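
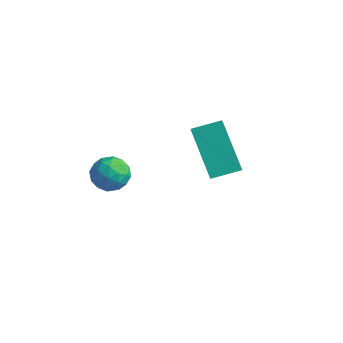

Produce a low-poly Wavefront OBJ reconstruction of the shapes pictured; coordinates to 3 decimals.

v -1.042 4.204 -3.414
v -0.406 3.412 -2.509
v -0.398 5.048 -3.129
v 0.238 4.257 -2.223
v 0.342 3.643 -4.877
v 0.978 2.852 -3.971
v 0.986 4.488 -4.591
v 1.622 3.696 -3.686
v -1.531 0.285 -3.519
v -1.117 0.807 -3.231
v -0.903 -0.527 -2.949
v -0.489 -0.005 -2.661
v -1.182 -0.073 -2.457
v -1.57 0.428 -2.809
v -0.45 -0.148 -3.371
v -0.838 0.353 -3.723
v -0.449 0.539 -3.14
v -0.902 0.586 -2.574
v -1.118 -0.306 -3.606
v -1.571 -0.259 -3.04
v -1.379 0.617 -3.425
v -0.641 -0.337 -2.755
v -1.048 -0.377 -2.635
v -0.805 -0.07 -2.466
v -1.645 0.395 -3.177
v -1.402 0.702 -3.007
v -1.44 0.184 -2.552
v -0.618 -0.422 -3.173
v -0.375 -0.115 -3.003
v -1.215 0.35 -3.714
v -0.972 0.657 -3.545
v -0.58 0.096 -3.628
v -0.744 0.767 -3.202
v -0.374 0.289 -2.867
v -0.351 0.205 -3.285
v -0.579 0.5 -3.492
v -1.009 0.794 -2.87
v -0.64 0.317 -2.535
v -1.047 0.277 -2.415
v -1.276 0.572 -2.622
v -0.617 0.637 -2.816
v -1.38 -0.037 -3.645
v -1.011 -0.514 -3.31
v -0.744 -0.292 -3.558
v -0.973 0.003 -3.765
v -1.646 -0.009 -3.313
v -1.276 -0.487 -2.978
v -1.441 -0.22 -2.688
v -1.669 0.075 -2.895
v -1.403 -0.357 -3.364
f 2 4 1
f 5 2 1
f 1 4 3
f 3 5 1
f 2 8 4
f 6 2 5
f 6 8 2
f 4 8 3
f 7 5 3
f 3 8 7
f 7 6 5
f 8 6 7
f 9 46 25
f 46 20 49
f 25 49 14
f 46 49 25
f 9 25 21
f 25 14 26
f 21 26 10
f 25 26 21
f 9 21 30
f 21 10 31
f 30 31 16
f 21 31 30
f 9 30 42
f 30 16 45
f 42 45 19
f 30 45 42
f 9 42 46
f 42 19 50
f 46 50 20
f 42 50 46
f 10 26 37
f 26 14 40
f 37 40 18
f 26 40 37
f 14 49 27
f 49 20 48
f 27 48 13
f 49 48 27
f 20 50 47
f 50 19 43
f 47 43 11
f 50 43 47
f 19 45 44
f 45 16 32
f 44 32 15
f 45 32 44
f 16 31 36
f 31 10 33
f 36 33 17
f 31 33 36
f 12 38 24
f 38 18 39
f 24 39 13
f 38 39 24
f 12 24 22
f 24 13 23
f 22 23 11
f 24 23 22
f 12 22 29
f 22 11 28
f 29 28 15
f 22 28 29
f 12 29 34
f 29 15 35
f 34 35 17
f 29 35 34
f 12 34 38
f 34 17 41
f 38 41 18
f 34 41 38
f 13 39 27
f 39 18 40
f 27 40 14
f 39 40 27
f 11 23 47
f 23 13 48
f 47 48 20
f 23 48 47
f 15 28 44
f 28 11 43
f 44 43 19
f 28 43 44
f 17 35 36
f 35 15 32
f 36 32 16
f 35 32 36
f 18 41 37
f 41 17 33
f 37 33 10
f 41 33 37



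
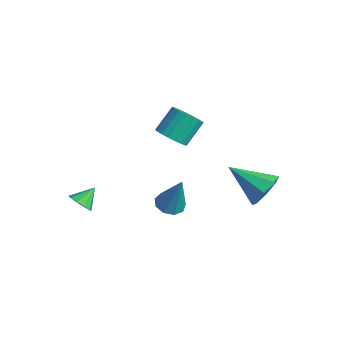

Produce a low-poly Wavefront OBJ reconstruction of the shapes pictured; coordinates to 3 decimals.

v 3.296 3.579 -1.925
v 3.799 3.718 -1.095
v 1.804 2.601 -0.855
v 3.326 4.281 -1.241
v 2.835 4.433 -1.787
v 2.614 4.085 -2.414
v 2.793 3.441 -2.754
v 3.266 2.878 -2.608
v 3.757 2.726 -2.062
v 3.978 3.074 -1.435
v -2.422 -2.61 -3.982
v -2.128 -2.955 -3.503
v -2.498 -1.75 -3.318
v -1.838 -2.764 -3.717
v -1.771 -2.514 -4.033
v -1.954 -2.301 -4.329
v -2.315 -2.206 -4.493
v -2.717 -2.266 -4.462
v -3.007 -2.457 -4.247
v -3.073 -2.706 -3.932
v -2.891 -2.919 -3.635
v -2.53 -3.014 -3.472
v 0.291 0.547 1.108
v 1.093 0.568 1.217
v 0.932 1.573 2.221
v 0.129 1.553 2.112
v 1.041 0.815 0.96
v 0.879 1.82 1.965
v 0.84 1.01 0.733
v 0.678 2.015 1.737
v 0.53 1.113 0.58
v 0.369 2.118 1.584
v 0.173 1.104 0.532
v 0.012 2.109 1.536
v -0.161 0.985 0.597
v -0.322 1.99 1.602
v -0.405 0.779 0.764
v -0.567 1.784 1.768
v -0.512 0.527 0.999
v -0.673 1.532 2.003
v -0.459 0.28 1.255
v -0.621 1.285 2.26
v -0.258 0.085 1.483
v -0.42 1.09 2.487
v 0.051 -0.018 1.636
v -0.11 0.987 2.64
v 0.408 -0.009 1.684
v 0.247 0.996 2.688
v 0.742 0.11 1.618
v 0.581 1.115 2.623
v 0.987 0.316 1.452
v 0.825 1.321 2.456
v 0.697 0.218 -3.088
v 1.366 0.002 -3.284
v 1.323 0.442 -1.192
v 1.327 0.498 -3.329
v 0.993 0.863 -3.262
v 0.521 0.926 -3.114
v 0.131 0.659 -2.953
v 0.006 0.185 -2.856
v 0.204 -0.273 -2.868
v 0.633 -0.501 -2.983
v 1.092 -0.393 -3.147
f 2 1 4
f 2 4 3
f 4 1 5
f 4 5 3
f 5 1 6
f 5 6 3
f 6 1 7
f 6 7 3
f 7 1 8
f 7 8 3
f 8 1 9
f 8 9 3
f 9 1 10
f 9 10 3
f 10 1 2
f 10 2 3
f 12 11 14
f 12 14 13
f 14 11 15
f 14 15 13
f 15 11 16
f 15 16 13
f 16 11 17
f 16 17 13
f 17 11 18
f 17 18 13
f 18 11 19
f 18 19 13
f 19 11 20
f 19 20 13
f 20 11 21
f 20 21 13
f 21 11 22
f 21 22 13
f 22 11 12
f 22 12 13
f 24 23 27
f 24 27 25
f 25 27 28
f 25 28 26
f 27 23 29
f 27 29 28
f 28 29 30
f 28 30 26
f 29 23 31
f 29 31 30
f 30 31 32
f 30 32 26
f 31 23 33
f 31 33 32
f 32 33 34
f 32 34 26
f 33 23 35
f 33 35 34
f 34 35 36
f 34 36 26
f 35 23 37
f 35 37 36
f 36 37 38
f 36 38 26
f 37 23 39
f 37 39 38
f 38 39 40
f 38 40 26
f 39 23 41
f 39 41 40
f 40 41 42
f 40 42 26
f 41 23 43
f 41 43 42
f 42 43 44
f 42 44 26
f 43 23 45
f 43 45 44
f 44 45 46
f 44 46 26
f 45 23 47
f 45 47 46
f 46 47 48
f 46 48 26
f 47 23 49
f 47 49 48
f 48 49 50
f 48 50 26
f 49 23 51
f 49 51 50
f 50 51 52
f 50 52 26
f 51 23 24
f 51 24 52
f 52 24 25
f 52 25 26
f 54 53 56
f 54 56 55
f 56 53 57
f 56 57 55
f 57 53 58
f 57 58 55
f 58 53 59
f 58 59 55
f 59 53 60
f 59 60 55
f 60 53 61
f 60 61 55
f 61 53 62
f 61 62 55
f 62 53 63
f 62 63 55
f 63 53 54
f 63 54 55



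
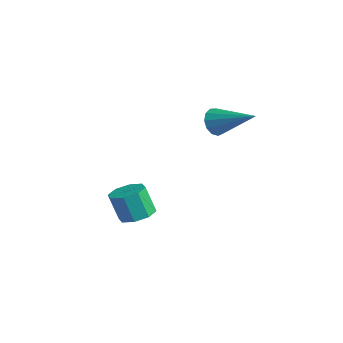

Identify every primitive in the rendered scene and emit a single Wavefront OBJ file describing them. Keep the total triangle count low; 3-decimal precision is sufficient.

v 1.204 -0.213 -2.05
v 1.937 -0.163 -1.819
v 1.569 -0.417 -0.598
v 0.836 -0.467 -0.83
v 1.657 0.355 -1.795
v 1.289 0.101 -0.575
v 1.112 0.541 -1.921
v 0.744 0.286 -0.7
v 0.621 0.285 -2.122
v 0.253 0.03 -0.902
v 0.471 -0.263 -2.282
v 0.103 -0.517 -1.061
v 0.751 -0.781 -2.305
v 0.383 -1.035 -1.085
v 1.296 -0.966 -2.18
v 0.928 -1.221 -0.959
v 1.787 -0.71 -1.978
v 1.419 -0.965 -0.758
v 3.041 2.119 3.192
v 3.372 2.012 2.632
v 4.639 2.801 4.008
v 3.236 2.358 2.609
v 3.038 2.627 2.771
v 2.841 2.735 3.068
v 2.707 2.648 3.403
v 2.679 2.392 3.672
v 2.766 2.05 3.788
v 2.94 1.729 3.715
v 3.146 1.532 3.476
v 3.319 1.522 3.147
v 3.403 1.701 2.832
f 2 1 5
f 2 5 3
f 3 5 6
f 3 6 4
f 5 1 7
f 5 7 6
f 6 7 8
f 6 8 4
f 7 1 9
f 7 9 8
f 8 9 10
f 8 10 4
f 9 1 11
f 9 11 10
f 10 11 12
f 10 12 4
f 11 1 13
f 11 13 12
f 12 13 14
f 12 14 4
f 13 1 15
f 13 15 14
f 14 15 16
f 14 16 4
f 15 1 17
f 15 17 16
f 16 17 18
f 16 18 4
f 17 1 2
f 17 2 18
f 18 2 3
f 18 3 4
f 20 19 22
f 20 22 21
f 22 19 23
f 22 23 21
f 23 19 24
f 23 24 21
f 24 19 25
f 24 25 21
f 25 19 26
f 25 26 21
f 26 19 27
f 26 27 21
f 27 19 28
f 27 28 21
f 28 19 29
f 28 29 21
f 29 19 30
f 29 30 21
f 30 19 31
f 30 31 21
f 31 19 20
f 31 20 21



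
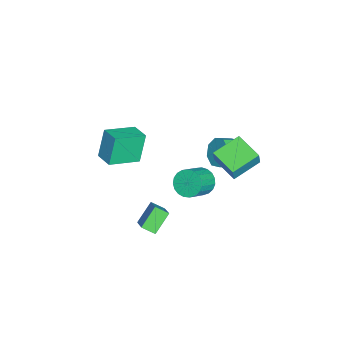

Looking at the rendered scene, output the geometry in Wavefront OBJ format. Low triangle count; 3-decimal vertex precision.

v -0.824 -4.401 -2.87
v -1.443 -4.162 -1.122
v -1.982 -2.956 -3.478
v -2.601 -2.716 -1.73
v 0.041 -3.624 -2.67
v -0.578 -3.384 -0.922
v -1.117 -2.178 -3.278
v -1.736 -1.939 -1.53
v 1.495 1.596 -1.694
v 1.976 1.48 -2.385
v 3.066 0.947 -1.538
v 2.585 1.064 -0.846
v 2.062 1.809 -2.29
v 3.152 1.277 -1.442
v 2.051 2.102 -2.091
v 3.141 1.569 -1.244
v 1.943 2.307 -1.824
v 3.034 1.774 -0.977
v 1.758 2.389 -1.534
v 2.849 1.856 -0.687
v 1.528 2.334 -1.272
v 2.618 1.801 -0.425
v 1.291 2.151 -1.083
v 2.382 1.619 -0.236
v 1.09 1.873 -0.999
v 2.181 1.34 -0.152
v 0.959 1.547 -1.036
v 2.049 1.014 -0.188
v 0.921 1.229 -1.186
v 2.011 0.696 -0.338
v 0.981 0.975 -1.424
v 2.072 0.442 -0.576
v 1.131 0.828 -1.708
v 2.221 0.296 -0.861
v 1.343 0.815 -1.991
v 2.434 0.282 -1.143
v 1.582 0.936 -2.221
v 2.672 0.403 -1.374
v 1.806 1.171 -2.361
v 2.896 0.638 -1.514
v -1.017 3.282 -0.557
v -0.589 3.261 0.467
v 0.039 4.494 -0.973
v 0.466 4.473 0.051
v 0.154 2.087 -1.071
v 0.581 2.066 -0.047
v 1.209 3.299 -1.487
v 1.637 3.278 -0.463
v -3.179 2.659 -3.741
v -2.405 2.911 -4.25
v -1.808 2.093 -3.749
v -2.581 1.841 -3.239
v -2.45 3.27 -3.611
v -1.853 2.452 -3.11
v -2.921 3.271 -3.047
v -2.324 2.453 -2.546
v -3.543 2.914 -2.89
v -2.946 2.096 -2.389
v -3.952 2.407 -3.231
v -3.355 1.589 -2.73
v -3.907 2.048 -3.87
v -3.31 1.23 -3.369
v -3.436 2.047 -4.434
v -2.839 1.229 -3.933
v -2.814 2.404 -4.591
v -2.217 1.586 -4.09
v 2.229 -0.932 -3.257
v 3.337 -0.495 -2.413
v 2.253 -0.191 -3.673
v 3.361 0.246 -2.829
v 3.159 -1.486 -4.191
v 4.267 -1.049 -3.347
v 3.183 -0.745 -4.607
v 4.291 -0.308 -3.763
f 2 4 1
f 5 2 1
f 1 4 3
f 3 5 1
f 2 8 4
f 6 2 5
f 6 8 2
f 4 8 3
f 7 5 3
f 3 8 7
f 7 6 5
f 8 6 7
f 10 9 13
f 10 13 11
f 11 13 14
f 11 14 12
f 13 9 15
f 13 15 14
f 14 15 16
f 14 16 12
f 15 9 17
f 15 17 16
f 16 17 18
f 16 18 12
f 17 9 19
f 17 19 18
f 18 19 20
f 18 20 12
f 19 9 21
f 19 21 20
f 20 21 22
f 20 22 12
f 21 9 23
f 21 23 22
f 22 23 24
f 22 24 12
f 23 9 25
f 23 25 24
f 24 25 26
f 24 26 12
f 25 9 27
f 25 27 26
f 26 27 28
f 26 28 12
f 27 9 29
f 27 29 28
f 28 29 30
f 28 30 12
f 29 9 31
f 29 31 30
f 30 31 32
f 30 32 12
f 31 9 33
f 31 33 32
f 32 33 34
f 32 34 12
f 33 9 35
f 33 35 34
f 34 35 36
f 34 36 12
f 35 9 37
f 35 37 36
f 36 37 38
f 36 38 12
f 37 9 39
f 37 39 38
f 38 39 40
f 38 40 12
f 39 9 10
f 39 10 40
f 40 10 11
f 40 11 12
f 42 44 41
f 45 42 41
f 41 44 43
f 43 45 41
f 42 48 44
f 46 42 45
f 46 48 42
f 44 48 43
f 47 45 43
f 43 48 47
f 47 46 45
f 48 46 47
f 50 49 53
f 50 53 51
f 51 53 54
f 51 54 52
f 53 49 55
f 53 55 54
f 54 55 56
f 54 56 52
f 55 49 57
f 55 57 56
f 56 57 58
f 56 58 52
f 57 49 59
f 57 59 58
f 58 59 60
f 58 60 52
f 59 49 61
f 59 61 60
f 60 61 62
f 60 62 52
f 61 49 63
f 61 63 62
f 62 63 64
f 62 64 52
f 63 49 65
f 63 65 64
f 64 65 66
f 64 66 52
f 65 49 50
f 65 50 66
f 66 50 51
f 66 51 52
f 68 70 67
f 71 68 67
f 67 70 69
f 69 71 67
f 68 74 70
f 72 68 71
f 72 74 68
f 70 74 69
f 73 71 69
f 69 74 73
f 73 72 71
f 74 72 73



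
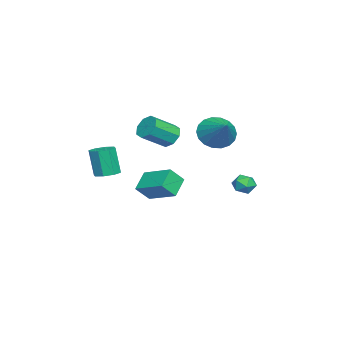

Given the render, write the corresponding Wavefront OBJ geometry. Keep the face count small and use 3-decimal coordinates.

v -2.523 3.658 -1.347
v -1.98 3.265 -1.287
v -3.16 2.775 -1.373
v -2.617 2.382 -1.313
v -2.814 2.765 -0.796
v -2.421 3.311 -0.78
v -2.719 2.729 -1.88
v -2.326 3.275 -1.864
v -2.102 2.691 -1.616
v -2.16 2.713 -0.946
v -2.98 3.327 -1.714
v -3.038 3.349 -1.044
v -3.093 -0.802 1.437
v -2.64 -0.233 1.621
v -1.735 -1.229 2.468
v -2.187 -1.798 2.283
v -3.069 -0.304 1.997
v -2.163 -1.299 2.844
v -3.512 -0.667 2.044
v -2.606 -1.662 2.891
v -3.709 -1.109 1.735
v -2.803 -2.104 2.582
v -3.545 -1.371 1.252
v -2.64 -2.367 2.099
v -3.117 -1.301 0.876
v -2.211 -2.296 1.723
v -2.674 -0.938 0.829
v -1.768 -1.933 1.676
v -2.477 -0.496 1.138
v -1.571 -1.491 1.985
v -2.224 1.703 2.128
v -1.6 1.625 1.325
v -0.916 2.477 3.072
v -1.795 2.031 1.263
v -2.075 2.371 1.372
v -2.385 2.579 1.631
v -2.662 2.613 1.988
v -2.854 2.467 2.373
v -2.92 2.17 2.71
v -2.849 1.78 2.931
v -2.654 1.375 2.993
v -2.374 1.034 2.884
v -2.064 0.827 2.625
v -1.786 0.792 2.268
v -1.595 0.938 1.883
v -1.529 1.236 1.547
v 1.429 -0.333 -0.055
v 1.902 -0.881 0.705
v 2.159 1.092 0.518
v 2.632 0.543 1.278
v 2.368 -0.523 -0.778
v 2.841 -1.072 -0.018
v 3.098 0.901 -0.205
v 3.571 0.353 0.555
v 3.594 -2.194 1.124
v 4.055 -2.651 1.086
v 3.887 -2.942 2.558
v 3.426 -2.486 2.596
v 4.24 -2.203 1.196
v 4.072 -2.494 2.668
v 4.047 -1.749 1.264
v 3.879 -2.04 2.736
v 3.588 -1.557 1.249
v 3.42 -1.848 2.721
v 3.133 -1.738 1.162
v 2.965 -2.029 2.634
v 2.948 -2.186 1.052
v 2.78 -2.477 2.524
v 3.141 -2.64 0.984
v 2.973 -2.931 2.456
v 3.6 -2.832 0.999
v 3.432 -3.123 2.471
f 1 12 6
f 1 6 2
f 1 2 8
f 1 8 11
f 1 11 12
f 2 6 10
f 6 12 5
f 12 11 3
f 11 8 7
f 8 2 9
f 4 10 5
f 4 5 3
f 4 3 7
f 4 7 9
f 4 9 10
f 5 10 6
f 3 5 12
f 7 3 11
f 9 7 8
f 10 9 2
f 14 13 17
f 14 17 15
f 15 17 18
f 15 18 16
f 17 13 19
f 17 19 18
f 18 19 20
f 18 20 16
f 19 13 21
f 19 21 20
f 20 21 22
f 20 22 16
f 21 13 23
f 21 23 22
f 22 23 24
f 22 24 16
f 23 13 25
f 23 25 24
f 24 25 26
f 24 26 16
f 25 13 27
f 25 27 26
f 26 27 28
f 26 28 16
f 27 13 29
f 27 29 28
f 28 29 30
f 28 30 16
f 29 13 14
f 29 14 30
f 30 14 15
f 30 15 16
f 32 31 34
f 32 34 33
f 34 31 35
f 34 35 33
f 35 31 36
f 35 36 33
f 36 31 37
f 36 37 33
f 37 31 38
f 37 38 33
f 38 31 39
f 38 39 33
f 39 31 40
f 39 40 33
f 40 31 41
f 40 41 33
f 41 31 42
f 41 42 33
f 42 31 43
f 42 43 33
f 43 31 44
f 43 44 33
f 44 31 45
f 44 45 33
f 45 31 46
f 45 46 33
f 46 31 32
f 46 32 33
f 48 50 47
f 51 48 47
f 47 50 49
f 49 51 47
f 48 54 50
f 52 48 51
f 52 54 48
f 50 54 49
f 53 51 49
f 49 54 53
f 53 52 51
f 54 52 53
f 56 55 59
f 56 59 57
f 57 59 60
f 57 60 58
f 59 55 61
f 59 61 60
f 60 61 62
f 60 62 58
f 61 55 63
f 61 63 62
f 62 63 64
f 62 64 58
f 63 55 65
f 63 65 64
f 64 65 66
f 64 66 58
f 65 55 67
f 65 67 66
f 66 67 68
f 66 68 58
f 67 55 69
f 67 69 68
f 68 69 70
f 68 70 58
f 69 55 71
f 69 71 70
f 70 71 72
f 70 72 58
f 71 55 56
f 71 56 72
f 72 56 57
f 72 57 58



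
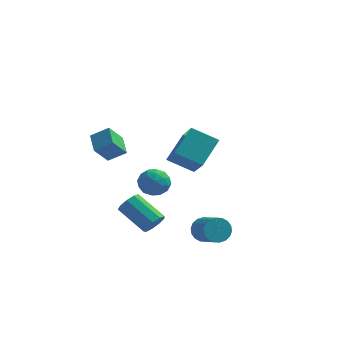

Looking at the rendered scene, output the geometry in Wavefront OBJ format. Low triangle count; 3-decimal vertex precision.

v 1.176 -2.387 2.323
v 1.995 -3.812 3.646
v 1.734 -0.889 3.591
v 2.553 -2.314 4.914
v 2.707 -2.266 1.506
v 3.526 -3.691 2.829
v 3.265 -0.768 2.774
v 4.084 -2.193 4.097
v 3.336 -2.324 -2.943
v 3.96 -2.1 -3.49
v 4.948 -3.171 -2.805
v 4.324 -3.396 -2.257
v 4.015 -1.861 -3.196
v 5.002 -2.932 -2.511
v 3.935 -1.714 -2.852
v 4.923 -2.785 -2.166
v 3.737 -1.688 -2.525
v 4.724 -2.759 -1.84
v 3.459 -1.788 -2.282
v 4.447 -2.859 -1.596
v 3.157 -1.995 -2.169
v 4.145 -3.066 -1.484
v 2.891 -2.266 -2.21
v 3.878 -3.337 -1.524
v 2.712 -2.549 -2.395
v 3.7 -3.62 -1.71
v 2.658 -2.788 -2.689
v 3.645 -3.859 -2.004
v 2.737 -2.935 -3.034
v 3.725 -4.006 -2.348
v 2.936 -2.961 -3.36
v 3.923 -4.032 -2.675
v 3.213 -2.861 -3.604
v 4.201 -3.932 -2.918
v 3.515 -2.654 -3.716
v 4.503 -3.725 -3.031
v 3.782 -2.383 -3.676
v 4.769 -3.454 -2.99
v -0.94 4.502 -3.701
v -0.191 4.094 -3.068
v -2.149 3.666 -2.812
v -1.4 3.258 -2.179
v -1.622 4.295 -2.138
v -0.875 4.813 -2.688
v -1.465 2.947 -3.192
v -0.718 3.465 -3.742
v -0.516 3.133 -2.753
v -0.613 3.967 -2.102
v -1.727 3.793 -3.778
v -1.824 4.627 -3.127
v -0.46 4.372 -3.463
v -1.88 3.388 -2.417
v -2.011 3.998 -2.393
v -1.571 3.758 -2.021
v -0.861 4.794 -3.239
v -0.421 4.554 -2.867
v -1.262 4.672 -2.32
v -1.919 3.206 -3.013
v -1.479 2.966 -2.641
v -0.769 4.002 -3.859
v -0.329 3.762 -3.487
v -1.078 3.088 -3.56
v -0.21 3.567 -2.906
v -0.921 3.075 -2.383
v -0.959 2.893 -2.978
v -0.52 3.197 -3.302
v -0.267 4.057 -2.523
v -0.978 3.565 -2
v -1.108 4.175 -1.976
v -0.669 4.479 -2.299
v -0.458 3.492 -2.338
v -1.362 4.195 -3.88
v -2.073 3.703 -3.357
v -1.671 3.281 -3.581
v -1.232 3.585 -3.904
v -1.419 4.685 -3.497
v -2.13 4.193 -2.974
v -1.82 4.563 -2.578
v -1.381 4.867 -2.902
v -1.882 4.268 -3.542
v -1.261 -4.398 4.304
v -1.801 -3.278 4.856
v -2.277 -4.576 3.672
v -2.817 -3.456 4.223
v -0.723 -3.604 3.217
v -1.263 -2.484 3.768
v -1.739 -3.782 2.584
v -2.279 -2.662 3.136
v 0.301 -1.673 -3.286
v 0.676 -1.883 -2.611
v -1.026 -1.156 -1.439
v -1.401 -0.947 -2.114
v 0.804 -1.368 -2.744
v -0.898 -0.641 -1.573
v 0.697 -0.996 -3.131
v -1.005 -0.269 -1.96
v 0.404 -0.941 -3.59
v -1.298 -0.214 -2.419
v 0.063 -1.229 -3.907
v -1.638 -0.502 -2.736
v -0.166 -1.725 -3.933
v -1.868 -0.998 -2.762
v -0.178 -2.197 -3.656
v -1.879 -1.47 -2.485
v 0.035 -2.424 -3.206
v -1.667 -1.697 -2.035
v 0.372 -2.3 -2.793
v -1.329 -1.573 -1.622
f 2 4 1
f 5 2 1
f 1 4 3
f 3 5 1
f 2 8 4
f 6 2 5
f 6 8 2
f 4 8 3
f 7 5 3
f 3 8 7
f 7 6 5
f 8 6 7
f 10 9 13
f 10 13 11
f 11 13 14
f 11 14 12
f 13 9 15
f 13 15 14
f 14 15 16
f 14 16 12
f 15 9 17
f 15 17 16
f 16 17 18
f 16 18 12
f 17 9 19
f 17 19 18
f 18 19 20
f 18 20 12
f 19 9 21
f 19 21 20
f 20 21 22
f 20 22 12
f 21 9 23
f 21 23 22
f 22 23 24
f 22 24 12
f 23 9 25
f 23 25 24
f 24 25 26
f 24 26 12
f 25 9 27
f 25 27 26
f 26 27 28
f 26 28 12
f 27 9 29
f 27 29 28
f 28 29 30
f 28 30 12
f 29 9 31
f 29 31 30
f 30 31 32
f 30 32 12
f 31 9 33
f 31 33 32
f 32 33 34
f 32 34 12
f 33 9 35
f 33 35 34
f 34 35 36
f 34 36 12
f 35 9 37
f 35 37 36
f 36 37 38
f 36 38 12
f 37 9 10
f 37 10 38
f 38 10 11
f 38 11 12
f 39 76 55
f 76 50 79
f 55 79 44
f 76 79 55
f 39 55 51
f 55 44 56
f 51 56 40
f 55 56 51
f 39 51 60
f 51 40 61
f 60 61 46
f 51 61 60
f 39 60 72
f 60 46 75
f 72 75 49
f 60 75 72
f 39 72 76
f 72 49 80
f 76 80 50
f 72 80 76
f 40 56 67
f 56 44 70
f 67 70 48
f 56 70 67
f 44 79 57
f 79 50 78
f 57 78 43
f 79 78 57
f 50 80 77
f 80 49 73
f 77 73 41
f 80 73 77
f 49 75 74
f 75 46 62
f 74 62 45
f 75 62 74
f 46 61 66
f 61 40 63
f 66 63 47
f 61 63 66
f 42 68 54
f 68 48 69
f 54 69 43
f 68 69 54
f 42 54 52
f 54 43 53
f 52 53 41
f 54 53 52
f 42 52 59
f 52 41 58
f 59 58 45
f 52 58 59
f 42 59 64
f 59 45 65
f 64 65 47
f 59 65 64
f 42 64 68
f 64 47 71
f 68 71 48
f 64 71 68
f 43 69 57
f 69 48 70
f 57 70 44
f 69 70 57
f 41 53 77
f 53 43 78
f 77 78 50
f 53 78 77
f 45 58 74
f 58 41 73
f 74 73 49
f 58 73 74
f 47 65 66
f 65 45 62
f 66 62 46
f 65 62 66
f 48 71 67
f 71 47 63
f 67 63 40
f 71 63 67
f 82 84 81
f 85 82 81
f 81 84 83
f 83 85 81
f 82 88 84
f 86 82 85
f 86 88 82
f 84 88 83
f 87 85 83
f 83 88 87
f 87 86 85
f 88 86 87
f 90 89 93
f 90 93 91
f 91 93 94
f 91 94 92
f 93 89 95
f 93 95 94
f 94 95 96
f 94 96 92
f 95 89 97
f 95 97 96
f 96 97 98
f 96 98 92
f 97 89 99
f 97 99 98
f 98 99 100
f 98 100 92
f 99 89 101
f 99 101 100
f 100 101 102
f 100 102 92
f 101 89 103
f 101 103 102
f 102 103 104
f 102 104 92
f 103 89 105
f 103 105 104
f 104 105 106
f 104 106 92
f 105 89 107
f 105 107 106
f 106 107 108
f 106 108 92
f 107 89 90
f 107 90 108
f 108 90 91
f 108 91 92



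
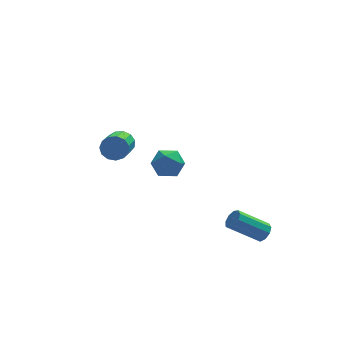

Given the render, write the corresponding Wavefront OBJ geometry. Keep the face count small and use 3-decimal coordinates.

v -2.434 -0.859 1.716
v -2.081 -1.228 1.252
v -2.633 -2.57 1.9
v -2.986 -2.201 2.364
v -1.844 -1.178 1.556
v -2.396 -2.521 2.204
v -1.794 -1.028 1.91
v -2.346 -2.37 2.559
v -1.947 -0.823 2.203
v -2.499 -2.166 2.852
v -2.255 -0.63 2.342
v -2.807 -1.973 2.99
v -2.62 -0.509 2.281
v -3.171 -1.852 2.93
v -2.925 -0.5 2.041
v -3.477 -1.843 2.69
v -3.075 -0.604 1.698
v -3.627 -1.947 2.346
v -3.021 -0.789 1.36
v -3.573 -2.132 2.009
v -2.781 -0.996 1.136
v -3.333 -2.339 1.784
v -2.431 -1.16 1.095
v -2.982 -2.503 1.743
v -0.034 2.793 -2.699
v 0.834 2.966 -2.395
v 0.126 1.334 -2.325
v 0.994 1.507 -2.021
v 0.259 1.847 -1.553
v 0.159 2.748 -1.784
v 0.801 1.552 -2.936
v 0.701 2.453 -3.167
v 1.35 2.199 -2.542
v 1.015 2.381 -1.687
v -0.055 1.919 -3.033
v -0.39 2.101 -2.178
v 3.991 -2.805 -4.365
v 4.31 -2.956 -3.917
v 2.827 -2.785 -2.807
v 2.509 -2.635 -3.255
v 4.319 -2.569 -3.964
v 2.837 -2.398 -2.853
v 4.175 -2.293 -4.198
v 2.693 -2.122 -3.088
v 3.945 -2.256 -4.511
v 2.463 -2.085 -3.401
v 3.737 -2.477 -4.755
v 2.254 -2.306 -3.645
v 3.647 -2.851 -4.817
v 2.165 -2.68 -3.707
v 3.719 -3.204 -4.668
v 2.236 -3.033 -3.557
v 3.918 -3.371 -4.376
v 2.435 -3.2 -3.266
v 4.151 -3.272 -4.08
v 2.669 -3.101 -2.97
f 2 1 5
f 2 5 3
f 3 5 6
f 3 6 4
f 5 1 7
f 5 7 6
f 6 7 8
f 6 8 4
f 7 1 9
f 7 9 8
f 8 9 10
f 8 10 4
f 9 1 11
f 9 11 10
f 10 11 12
f 10 12 4
f 11 1 13
f 11 13 12
f 12 13 14
f 12 14 4
f 13 1 15
f 13 15 14
f 14 15 16
f 14 16 4
f 15 1 17
f 15 17 16
f 16 17 18
f 16 18 4
f 17 1 19
f 17 19 18
f 18 19 20
f 18 20 4
f 19 1 21
f 19 21 20
f 20 21 22
f 20 22 4
f 21 1 23
f 21 23 22
f 22 23 24
f 22 24 4
f 23 1 2
f 23 2 24
f 24 2 3
f 24 3 4
f 25 36 30
f 25 30 26
f 25 26 32
f 25 32 35
f 25 35 36
f 26 30 34
f 30 36 29
f 36 35 27
f 35 32 31
f 32 26 33
f 28 34 29
f 28 29 27
f 28 27 31
f 28 31 33
f 28 33 34
f 29 34 30
f 27 29 36
f 31 27 35
f 33 31 32
f 34 33 26
f 38 37 41
f 38 41 39
f 39 41 42
f 39 42 40
f 41 37 43
f 41 43 42
f 42 43 44
f 42 44 40
f 43 37 45
f 43 45 44
f 44 45 46
f 44 46 40
f 45 37 47
f 45 47 46
f 46 47 48
f 46 48 40
f 47 37 49
f 47 49 48
f 48 49 50
f 48 50 40
f 49 37 51
f 49 51 50
f 50 51 52
f 50 52 40
f 51 37 53
f 51 53 52
f 52 53 54
f 52 54 40
f 53 37 55
f 53 55 54
f 54 55 56
f 54 56 40
f 55 37 38
f 55 38 56
f 56 38 39
f 56 39 40



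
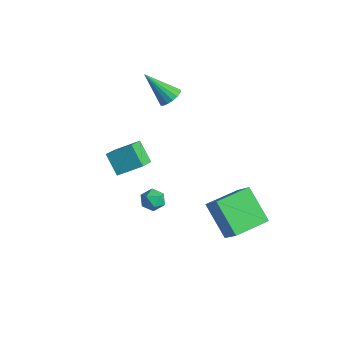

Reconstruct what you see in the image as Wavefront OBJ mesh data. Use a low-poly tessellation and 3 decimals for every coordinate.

v -1.521 -1.053 -3.513
v -0.967 -1.143 -3.182
v -2.013 -1.737 -2.878
v -1.459 -1.827 -2.547
v -1.772 -1.257 -2.509
v -1.468 -0.834 -2.901
v -1.512 -2.046 -3.159
v -1.208 -1.623 -3.551
v -0.962 -1.757 -2.963
v -1.122 -1.269 -2.561
v -1.858 -1.611 -3.499
v -2.018 -1.123 -3.097
v -3.158 0.898 2.015
v -2.796 1.176 2.45
v -4.222 0.202 3.345
v -3.008 1.383 2.389
v -3.253 1.478 2.243
v -3.477 1.441 2.044
v -3.627 1.279 1.839
v -3.67 1.03 1.674
v -3.596 0.751 1.587
v -3.421 0.506 1.599
v -3.186 0.35 1.706
v -2.944 0.32 1.884
v -2.751 0.423 2.092
v -2.652 0.634 2.282
v -2.668 0.906 2.412
v -3.076 -2.376 0.044
v -2.378 -1.465 0.695
v -2.203 -2.417 -0.835
v -1.505 -1.506 -0.184
v -2.475 -3.294 0.684
v -1.777 -2.383 1.335
v -1.602 -3.335 -0.195
v -0.904 -2.424 0.456
v 0.868 -0.251 -2.27
v 1.745 -0.343 -1.343
v 0.978 1.554 -2.195
v 1.856 1.462 -1.268
v 2.304 -0.282 -3.632
v 3.182 -0.374 -2.705
v 2.415 1.523 -3.557
v 3.292 1.431 -2.63
f 1 12 6
f 1 6 2
f 1 2 8
f 1 8 11
f 1 11 12
f 2 6 10
f 6 12 5
f 12 11 3
f 11 8 7
f 8 2 9
f 4 10 5
f 4 5 3
f 4 3 7
f 4 7 9
f 4 9 10
f 5 10 6
f 3 5 12
f 7 3 11
f 9 7 8
f 10 9 2
f 14 13 16
f 14 16 15
f 16 13 17
f 16 17 15
f 17 13 18
f 17 18 15
f 18 13 19
f 18 19 15
f 19 13 20
f 19 20 15
f 20 13 21
f 20 21 15
f 21 13 22
f 21 22 15
f 22 13 23
f 22 23 15
f 23 13 24
f 23 24 15
f 24 13 25
f 24 25 15
f 25 13 26
f 25 26 15
f 26 13 27
f 26 27 15
f 27 13 14
f 27 14 15
f 29 31 28
f 32 29 28
f 28 31 30
f 30 32 28
f 29 35 31
f 33 29 32
f 33 35 29
f 31 35 30
f 34 32 30
f 30 35 34
f 34 33 32
f 35 33 34
f 37 39 36
f 40 37 36
f 36 39 38
f 38 40 36
f 37 43 39
f 41 37 40
f 41 43 37
f 39 43 38
f 42 40 38
f 38 43 42
f 42 41 40
f 43 41 42



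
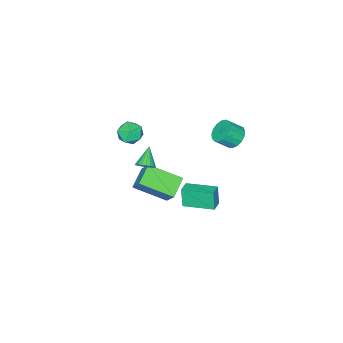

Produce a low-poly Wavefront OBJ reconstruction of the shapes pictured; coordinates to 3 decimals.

v -0.373 -0.417 -5.079
v -1.533 -0.819 -4.407
v 0.058 0.574 -3.742
v -1.102 0.172 -3.07
v 0.722 -2.092 -4.19
v -0.438 -2.494 -3.518
v 1.153 -1.101 -2.853
v -0.007 -1.503 -2.181
v -0.812 0.772 -4.464
v -0.965 0.517 -3.219
v -1.652 2.459 -4.222
v -1.806 2.204 -2.978
v -0.074 1.116 -4.302
v -0.228 0.861 -3.058
v -0.915 2.803 -4.061
v -1.068 2.548 -2.816
v -1.345 3.846 2.964
v -0.917 3.572 2.385
v -0.268 3.121 3.076
v -0.695 3.394 3.656
v -0.767 3.901 2.458
v -0.118 3.45 3.149
v -0.749 4.217 2.647
v -0.1 3.765 3.338
v -0.867 4.447 2.909
v -0.218 3.996 3.6
v -1.095 4.54 3.184
v -0.446 4.089 3.875
v -1.38 4.474 3.408
v -0.731 4.023 4.099
v -1.657 4.264 3.531
v -1.008 3.813 4.222
v -1.862 3.958 3.524
v -1.213 3.507 4.215
v -1.949 3.626 3.388
v -1.3 3.175 4.08
v -1.897 3.345 3.156
v -1.248 2.893 3.847
v -1.719 3.178 2.88
v -1.07 2.727 3.571
v -1.455 3.164 2.623
v -0.806 2.713 3.314
v -1.166 3.307 2.444
v -0.517 2.855 3.136
v 1.632 -0.492 1.94
v 1.959 -0.934 2.591
v 1.221 -1.666 1.349
v 1.548 -2.108 2
v 0.861 -1.619 2.12
v 1.115 -0.893 2.485
v 2.065 -1.707 1.455
v 2.319 -0.981 1.82
v 2.227 -1.685 2.291
v 1.482 -1.631 2.702
v 1.698 -0.969 1.238
v 0.953 -0.915 1.649
v 2.21 0.485 0.573
v 2.467 0.784 1.012
v 1.37 -0.045 1.427
v 2.294 0.941 0.939
v 2.106 1.019 0.802
v 1.936 1.005 0.625
v 1.813 0.9 0.44
v 1.759 0.724 0.278
v 1.784 0.507 0.167
v 1.882 0.286 0.126
v 2.037 0.099 0.162
v 2.221 -0.021 0.27
v 2.404 -0.053 0.43
v 2.554 0.007 0.615
v 2.644 0.15 0.793
v 2.659 0.351 0.932
v 2.597 0.576 1.01
f 2 4 1
f 5 2 1
f 1 4 3
f 3 5 1
f 2 8 4
f 6 2 5
f 6 8 2
f 4 8 3
f 7 5 3
f 3 8 7
f 7 6 5
f 8 6 7
f 10 12 9
f 13 10 9
f 9 12 11
f 11 13 9
f 10 16 12
f 14 10 13
f 14 16 10
f 12 16 11
f 15 13 11
f 11 16 15
f 15 14 13
f 16 14 15
f 18 17 21
f 18 21 19
f 19 21 22
f 19 22 20
f 21 17 23
f 21 23 22
f 22 23 24
f 22 24 20
f 23 17 25
f 23 25 24
f 24 25 26
f 24 26 20
f 25 17 27
f 25 27 26
f 26 27 28
f 26 28 20
f 27 17 29
f 27 29 28
f 28 29 30
f 28 30 20
f 29 17 31
f 29 31 30
f 30 31 32
f 30 32 20
f 31 17 33
f 31 33 32
f 32 33 34
f 32 34 20
f 33 17 35
f 33 35 34
f 34 35 36
f 34 36 20
f 35 17 37
f 35 37 36
f 36 37 38
f 36 38 20
f 37 17 39
f 37 39 38
f 38 39 40
f 38 40 20
f 39 17 41
f 39 41 40
f 40 41 42
f 40 42 20
f 41 17 43
f 41 43 42
f 42 43 44
f 42 44 20
f 43 17 18
f 43 18 44
f 44 18 19
f 44 19 20
f 45 56 50
f 45 50 46
f 45 46 52
f 45 52 55
f 45 55 56
f 46 50 54
f 50 56 49
f 56 55 47
f 55 52 51
f 52 46 53
f 48 54 49
f 48 49 47
f 48 47 51
f 48 51 53
f 48 53 54
f 49 54 50
f 47 49 56
f 51 47 55
f 53 51 52
f 54 53 46
f 58 57 60
f 58 60 59
f 60 57 61
f 60 61 59
f 61 57 62
f 61 62 59
f 62 57 63
f 62 63 59
f 63 57 64
f 63 64 59
f 64 57 65
f 64 65 59
f 65 57 66
f 65 66 59
f 66 57 67
f 66 67 59
f 67 57 68
f 67 68 59
f 68 57 69
f 68 69 59
f 69 57 70
f 69 70 59
f 70 57 71
f 70 71 59
f 71 57 72
f 71 72 59
f 72 57 73
f 72 73 59
f 73 57 58
f 73 58 59



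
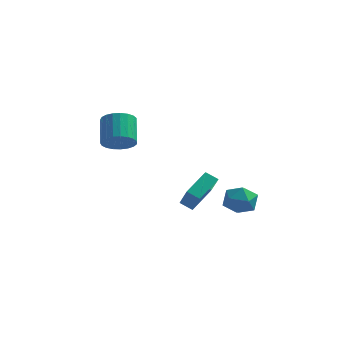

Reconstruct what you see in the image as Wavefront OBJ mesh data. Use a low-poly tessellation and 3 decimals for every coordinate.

v 3.71 4.34 -3.349
v 4.227 3.846 -2.508
v 2.413 3.114 -3.272
v 2.93 2.62 -2.431
v 2.469 3.613 -2.289
v 3.271 4.371 -2.336
v 3.369 2.589 -3.444
v 4.171 3.347 -3.491
v 4.016 2.764 -2.566
v 3.46 3.396 -1.853
v 3.18 3.564 -3.927
v 2.624 4.196 -3.214
v 2.587 -3.626 0.716
v 3.101 -2.108 1.557
v 1.863 -2.631 -0.638
v 2.377 -1.113 0.203
v 3.303 -3.647 0.317
v 3.817 -2.129 1.158
v 2.579 -2.652 -1.037
v 3.093 -1.134 -0.196
v -1.559 -2.488 3.207
v -0.691 -2.553 3.636
v -1.173 -1.297 4.802
v -2.041 -1.232 4.373
v -0.626 -2.269 3.357
v -1.108 -1.013 4.523
v -0.722 -2.023 3.052
v -1.204 -0.767 4.218
v -0.963 -1.857 2.774
v -1.445 -0.601 3.94
v -1.306 -1.8 2.571
v -1.788 -0.545 3.737
v -1.694 -1.862 2.478
v -2.176 -0.607 3.644
v -2.058 -2.033 2.511
v -2.54 -0.777 3.677
v -2.336 -2.282 2.664
v -2.818 -1.026 3.83
v -2.479 -2.566 2.911
v -2.961 -1.311 4.077
v -2.464 -2.837 3.209
v -2.946 -1.582 4.375
v -2.292 -3.048 3.507
v -2.774 -1.792 4.673
v -1.993 -3.162 3.753
v -2.475 -1.906 4.919
v -1.619 -3.159 3.905
v -2.101 -1.903 5.071
v -1.235 -3.04 3.936
v -1.717 -1.784 5.102
v -0.907 -2.826 3.841
v -1.389 -1.57 5.007
f 1 12 6
f 1 6 2
f 1 2 8
f 1 8 11
f 1 11 12
f 2 6 10
f 6 12 5
f 12 11 3
f 11 8 7
f 8 2 9
f 4 10 5
f 4 5 3
f 4 3 7
f 4 7 9
f 4 9 10
f 5 10 6
f 3 5 12
f 7 3 11
f 9 7 8
f 10 9 2
f 14 16 13
f 17 14 13
f 13 16 15
f 15 17 13
f 14 20 16
f 18 14 17
f 18 20 14
f 16 20 15
f 19 17 15
f 15 20 19
f 19 18 17
f 20 18 19
f 22 21 25
f 22 25 23
f 23 25 26
f 23 26 24
f 25 21 27
f 25 27 26
f 26 27 28
f 26 28 24
f 27 21 29
f 27 29 28
f 28 29 30
f 28 30 24
f 29 21 31
f 29 31 30
f 30 31 32
f 30 32 24
f 31 21 33
f 31 33 32
f 32 33 34
f 32 34 24
f 33 21 35
f 33 35 34
f 34 35 36
f 34 36 24
f 35 21 37
f 35 37 36
f 36 37 38
f 36 38 24
f 37 21 39
f 37 39 38
f 38 39 40
f 38 40 24
f 39 21 41
f 39 41 40
f 40 41 42
f 40 42 24
f 41 21 43
f 41 43 42
f 42 43 44
f 42 44 24
f 43 21 45
f 43 45 44
f 44 45 46
f 44 46 24
f 45 21 47
f 45 47 46
f 46 47 48
f 46 48 24
f 47 21 49
f 47 49 48
f 48 49 50
f 48 50 24
f 49 21 51
f 49 51 50
f 50 51 52
f 50 52 24
f 51 21 22
f 51 22 52
f 52 22 23
f 52 23 24



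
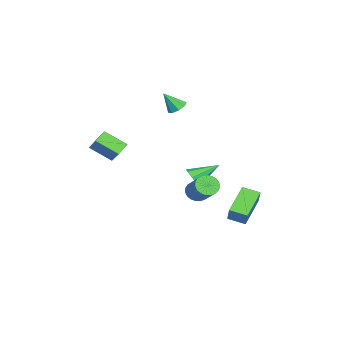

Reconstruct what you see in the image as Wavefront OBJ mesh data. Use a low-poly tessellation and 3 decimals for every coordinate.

v -1.198 0.54 -2.596
v -0.963 0.303 -2.038
v -1.702 1.86 -1.824
v -0.629 0.575 -2.285
v -0.627 0.827 -2.715
v -0.961 0.91 -3.074
v -1.433 0.777 -3.154
v -1.768 0.504 -2.907
v -1.769 0.253 -2.477
v -1.436 0.17 -2.118
v -2.422 -0.403 1.895
v -1.864 -0.255 1.953
v -2.338 -1.117 2.905
v -2.137 0.02 2.17
v -2.577 0.047 2.226
v -2.926 -0.189 2.087
v -2.98 -0.551 1.836
v -2.707 -0.827 1.619
v -2.267 -0.854 1.564
v -1.918 -0.617 1.702
v -0.586 3.063 -3.421
v -0.036 3.2 -2.525
v -0.418 3.997 -3.667
v 0.132 4.133 -2.771
v 0.988 2.547 -4.309
v 1.538 2.683 -3.413
v 1.156 3.48 -4.555
v 1.706 3.617 -3.659
v 2.155 -3.102 0.051
v 2.014 -4.261 0.823
v 1.514 -2.767 0.437
v 1.373 -3.926 1.21
v 2.907 -2.634 0.89
v 2.766 -3.793 1.663
v 2.266 -2.299 1.277
v 2.125 -3.458 2.049
v 3.173 1.263 -1.329
v 3.578 0.812 -1.501
v 4.693 1.426 -0.482
v 4.287 1.877 -0.311
v 3.631 1.002 -1.674
v 4.746 1.616 -0.655
v 3.605 1.237 -1.787
v 4.72 1.85 -0.768
v 3.504 1.476 -1.821
v 4.619 2.09 -0.802
v 3.346 1.679 -1.77
v 4.461 2.292 -0.751
v 3.158 1.81 -1.643
v 4.273 2.423 -0.624
v 2.972 1.846 -1.461
v 4.087 2.459 -0.443
v 2.821 1.781 -1.257
v 3.936 2.395 -0.239
v 2.731 1.627 -1.065
v 3.846 2.241 -0.047
v 2.717 1.41 -0.919
v 3.832 2.024 0.099
v 2.782 1.168 -0.844
v 3.897 1.781 0.174
v 2.914 0.942 -0.853
v 4.029 1.555 0.166
v 3.091 0.771 -0.944
v 4.206 1.385 0.075
v 3.282 0.686 -1.102
v 4.397 1.3 -0.083
v 3.454 0.7 -1.299
v 4.569 1.314 -0.28
f 2 1 4
f 2 4 3
f 4 1 5
f 4 5 3
f 5 1 6
f 5 6 3
f 6 1 7
f 6 7 3
f 7 1 8
f 7 8 3
f 8 1 9
f 8 9 3
f 9 1 10
f 9 10 3
f 10 1 2
f 10 2 3
f 12 11 14
f 12 14 13
f 14 11 15
f 14 15 13
f 15 11 16
f 15 16 13
f 16 11 17
f 16 17 13
f 17 11 18
f 17 18 13
f 18 11 19
f 18 19 13
f 19 11 20
f 19 20 13
f 20 11 12
f 20 12 13
f 22 24 21
f 25 22 21
f 21 24 23
f 23 25 21
f 22 28 24
f 26 22 25
f 26 28 22
f 24 28 23
f 27 25 23
f 23 28 27
f 27 26 25
f 28 26 27
f 30 32 29
f 33 30 29
f 29 32 31
f 31 33 29
f 30 36 32
f 34 30 33
f 34 36 30
f 32 36 31
f 35 33 31
f 31 36 35
f 35 34 33
f 36 34 35
f 38 37 41
f 38 41 39
f 39 41 42
f 39 42 40
f 41 37 43
f 41 43 42
f 42 43 44
f 42 44 40
f 43 37 45
f 43 45 44
f 44 45 46
f 44 46 40
f 45 37 47
f 45 47 46
f 46 47 48
f 46 48 40
f 47 37 49
f 47 49 48
f 48 49 50
f 48 50 40
f 49 37 51
f 49 51 50
f 50 51 52
f 50 52 40
f 51 37 53
f 51 53 52
f 52 53 54
f 52 54 40
f 53 37 55
f 53 55 54
f 54 55 56
f 54 56 40
f 55 37 57
f 55 57 56
f 56 57 58
f 56 58 40
f 57 37 59
f 57 59 58
f 58 59 60
f 58 60 40
f 59 37 61
f 59 61 60
f 60 61 62
f 60 62 40
f 61 37 63
f 61 63 62
f 62 63 64
f 62 64 40
f 63 37 65
f 63 65 64
f 64 65 66
f 64 66 40
f 65 37 67
f 65 67 66
f 66 67 68
f 66 68 40
f 67 37 38
f 67 38 68
f 68 38 39
f 68 39 40



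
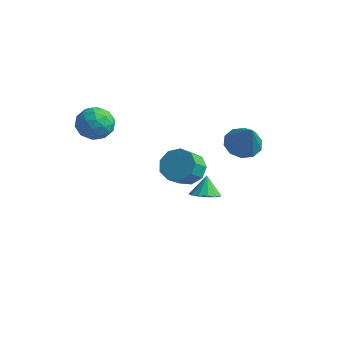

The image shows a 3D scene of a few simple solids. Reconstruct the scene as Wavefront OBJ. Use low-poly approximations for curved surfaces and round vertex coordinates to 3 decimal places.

v 1.678 1.096 1.487
v 2.348 0.926 1.027
v 2.522 0.564 2.913
v 2.385 1.412 1.187
v 2.152 1.777 1.461
v 1.738 1.883 1.746
v 1.301 1.687 1.931
v 1.009 1.266 1.947
v 0.972 0.78 1.787
v 1.205 0.415 1.513
v 1.619 0.31 1.229
v 2.055 0.505 1.043
v -1.147 2.228 -3.724
v -0.464 2.152 -3.509
v -1.393 2.652 -2.796
v -0.49 2.518 -3.683
v -0.724 2.791 -3.87
v -1.093 2.886 -4.011
v -1.479 2.771 -4.06
v -1.76 2.484 -4.003
v -1.846 2.116 -3.857
v -1.711 1.783 -3.669
v -1.397 1.591 -3.499
v -1.003 1.601 -3.4
v -0.656 1.811 -3.404
v -0.479 0.21 -0.577
v 0.349 0.109 -0.739
v 0.387 -0.692 -0.045
v -0.441 -0.59 0.117
v 0.277 0.485 -0.301
v 0.315 -0.316 0.392
v -0.149 0.732 0.007
v -0.111 -0.068 0.701
v -0.729 0.735 0.043
v -0.692 -0.065 0.737
v -1.192 0.493 -0.212
v -1.155 -0.308 0.482
v -1.322 0.118 -0.637
v -1.284 -0.682 0.057
v -1.057 -0.213 -1.034
v -1.019 -1.014 -0.341
v -0.521 -0.347 -1.217
v -0.483 -1.147 -0.524
v 0.034 -0.22 -1.101
v 0.072 -1.02 -0.407
v -4.019 -1.702 1.544
v -3.186 -1.457 1.755
v -3.954 -2.763 2.525
v -3.121 -2.518 2.736
v -3.81 -1.989 2.946
v -3.85 -1.333 2.341
v -3.29 -2.887 1.939
v -3.33 -2.231 1.334
v -2.735 -2.189 1.999
v -3.057 -1.633 2.622
v -4.083 -2.587 1.658
v -4.405 -2.031 2.281
v -3.608 -1.486 1.564
v -3.532 -2.734 2.716
v -3.937 -2.423 2.84
v -3.447 -2.278 2.964
v -3.999 -1.414 1.908
v -3.509 -1.269 2.032
v -3.876 -1.582 2.732
v -3.631 -2.951 2.248
v -3.141 -2.806 2.372
v -3.693 -1.942 1.316
v -3.203 -1.797 1.44
v -3.264 -2.638 1.548
v -2.854 -1.772 1.831
v -2.815 -2.396 2.407
v -2.915 -2.613 1.939
v -2.939 -2.228 1.583
v -3.043 -1.446 2.197
v -3.004 -2.07 2.773
v -3.409 -1.759 2.897
v -3.433 -1.373 2.541
v -2.778 -1.876 2.34
v -4.136 -2.15 1.507
v -4.097 -2.774 2.083
v -3.707 -2.847 1.739
v -3.731 -2.461 1.383
v -4.325 -1.824 1.873
v -4.286 -2.448 2.449
v -4.201 -1.992 2.697
v -4.225 -1.607 2.341
v -4.362 -2.344 1.94
f 2 1 4
f 2 4 3
f 4 1 5
f 4 5 3
f 5 1 6
f 5 6 3
f 6 1 7
f 6 7 3
f 7 1 8
f 7 8 3
f 8 1 9
f 8 9 3
f 9 1 10
f 9 10 3
f 10 1 11
f 10 11 3
f 11 1 12
f 11 12 3
f 12 1 2
f 12 2 3
f 14 13 16
f 14 16 15
f 16 13 17
f 16 17 15
f 17 13 18
f 17 18 15
f 18 13 19
f 18 19 15
f 19 13 20
f 19 20 15
f 20 13 21
f 20 21 15
f 21 13 22
f 21 22 15
f 22 13 23
f 22 23 15
f 23 13 24
f 23 24 15
f 24 13 25
f 24 25 15
f 25 13 14
f 25 14 15
f 27 26 30
f 27 30 28
f 28 30 31
f 28 31 29
f 30 26 32
f 30 32 31
f 31 32 33
f 31 33 29
f 32 26 34
f 32 34 33
f 33 34 35
f 33 35 29
f 34 26 36
f 34 36 35
f 35 36 37
f 35 37 29
f 36 26 38
f 36 38 37
f 37 38 39
f 37 39 29
f 38 26 40
f 38 40 39
f 39 40 41
f 39 41 29
f 40 26 42
f 40 42 41
f 41 42 43
f 41 43 29
f 42 26 44
f 42 44 43
f 43 44 45
f 43 45 29
f 44 26 27
f 44 27 45
f 45 27 28
f 45 28 29
f 46 83 62
f 83 57 86
f 62 86 51
f 83 86 62
f 46 62 58
f 62 51 63
f 58 63 47
f 62 63 58
f 46 58 67
f 58 47 68
f 67 68 53
f 58 68 67
f 46 67 79
f 67 53 82
f 79 82 56
f 67 82 79
f 46 79 83
f 79 56 87
f 83 87 57
f 79 87 83
f 47 63 74
f 63 51 77
f 74 77 55
f 63 77 74
f 51 86 64
f 86 57 85
f 64 85 50
f 86 85 64
f 57 87 84
f 87 56 80
f 84 80 48
f 87 80 84
f 56 82 81
f 82 53 69
f 81 69 52
f 82 69 81
f 53 68 73
f 68 47 70
f 73 70 54
f 68 70 73
f 49 75 61
f 75 55 76
f 61 76 50
f 75 76 61
f 49 61 59
f 61 50 60
f 59 60 48
f 61 60 59
f 49 59 66
f 59 48 65
f 66 65 52
f 59 65 66
f 49 66 71
f 66 52 72
f 71 72 54
f 66 72 71
f 49 71 75
f 71 54 78
f 75 78 55
f 71 78 75
f 50 76 64
f 76 55 77
f 64 77 51
f 76 77 64
f 48 60 84
f 60 50 85
f 84 85 57
f 60 85 84
f 52 65 81
f 65 48 80
f 81 80 56
f 65 80 81
f 54 72 73
f 72 52 69
f 73 69 53
f 72 69 73
f 55 78 74
f 78 54 70
f 74 70 47
f 78 70 74



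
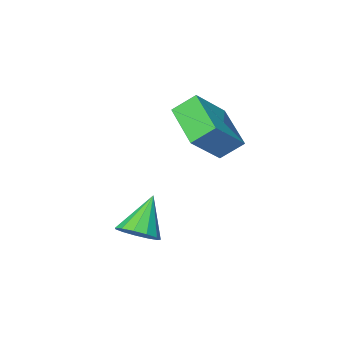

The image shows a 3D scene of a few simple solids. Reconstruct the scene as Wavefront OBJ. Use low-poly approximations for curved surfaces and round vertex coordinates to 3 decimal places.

v 0.587 3.459 -3.956
v 1.262 3.103 -3.63
v -0.367 2.941 -2.544
v 1.256 3.543 -3.472
v 1.038 3.957 -3.468
v 0.676 4.212 -3.619
v 0.286 4.229 -3.876
v -0.009 4.001 -4.159
v -0.114 3.601 -4.377
v 0.003 3.156 -4.461
v 0.305 2.807 -4.385
v 0.697 2.666 -4.173
v 1.053 2.776 -3.891
v -3.847 3.395 -0.678
v -4.211 1.555 0.199
v -2.446 3.678 0.498
v -2.811 1.838 1.374
v -3.129 2.902 -1.414
v -3.494 1.062 -0.538
v -1.729 3.185 -0.239
v -2.093 1.345 0.638
f 2 1 4
f 2 4 3
f 4 1 5
f 4 5 3
f 5 1 6
f 5 6 3
f 6 1 7
f 6 7 3
f 7 1 8
f 7 8 3
f 8 1 9
f 8 9 3
f 9 1 10
f 9 10 3
f 10 1 11
f 10 11 3
f 11 1 12
f 11 12 3
f 12 1 13
f 12 13 3
f 13 1 2
f 13 2 3
f 15 17 14
f 18 15 14
f 14 17 16
f 16 18 14
f 15 21 17
f 19 15 18
f 19 21 15
f 17 21 16
f 20 18 16
f 16 21 20
f 20 19 18
f 21 19 20



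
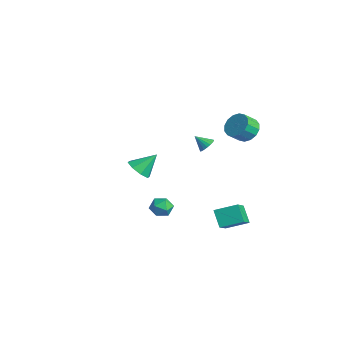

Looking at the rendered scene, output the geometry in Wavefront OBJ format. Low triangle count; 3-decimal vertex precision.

v 2.32 -4.194 1.965
v 3.156 -4.444 2.077
v 2.5 -3.106 3.055
v 3.091 -3.964 1.609
v 2.574 -3.619 1.349
v 1.908 -3.61 1.451
v 1.484 -3.943 1.854
v 1.549 -4.423 2.322
v 2.066 -4.769 2.581
v 2.731 -4.777 2.479
v 1.654 1.852 -5.152
v 0.783 1.87 -4.134
v 2.283 3.16 -4.636
v 1.411 3.178 -3.619
v 2.929 0.802 -4.041
v 2.057 0.82 -3.024
v 3.557 2.11 -3.526
v 2.686 2.128 -2.508
v 2.325 2.891 3.593
v 2.734 3.448 4.2
v 2.824 2.626 4.894
v 2.415 2.069 4.287
v 2.269 3.48 4.298
v 2.359 2.657 4.992
v 1.819 3.354 4.206
v 1.909 2.531 4.9
v 1.504 3.103 3.951
v 1.594 2.281 4.645
v 1.41 2.796 3.599
v 1.5 1.974 4.293
v 1.561 2.515 3.246
v 1.651 1.692 3.94
v 1.916 2.334 2.986
v 2.006 1.512 3.68
v 2.381 2.303 2.888
v 2.471 1.48 3.582
v 2.831 2.429 2.98
v 2.921 1.606 3.674
v 3.146 2.679 3.235
v 3.236 1.857 3.929
v 3.24 2.986 3.587
v 3.33 2.164 4.281
v 3.089 3.268 3.94
v 3.179 2.445 4.634
v 1.818 -2.859 -1.582
v 2.282 -2.288 -1.868
v 2.838 -3.432 -1.072
v 3.302 -2.861 -1.358
v 2.795 -2.702 -0.775
v 2.164 -2.348 -1.09
v 2.956 -3.372 -1.85
v 2.325 -3.018 -2.165
v 2.985 -2.605 -2.033
v 2.885 -2.192 -1.369
v 2.235 -3.528 -1.571
v 2.135 -3.115 -0.907
v -3.442 3.044 -0.784
v -3.135 2.532 -0.986
v -3.978 2.436 -0.056
v -2.968 2.628 -0.782
v -2.895 2.807 -0.579
v -2.93 3.032 -0.417
v -3.066 3.26 -0.327
v -3.277 3.446 -0.328
v -3.52 3.551 -0.419
v -3.748 3.556 -0.582
v -3.915 3.46 -0.786
v -3.988 3.281 -0.989
v -3.953 3.055 -1.152
v -3.817 2.827 -1.242
v -3.606 2.642 -1.241
v -3.363 2.537 -1.149
f 2 1 4
f 2 4 3
f 4 1 5
f 4 5 3
f 5 1 6
f 5 6 3
f 6 1 7
f 6 7 3
f 7 1 8
f 7 8 3
f 8 1 9
f 8 9 3
f 9 1 10
f 9 10 3
f 10 1 2
f 10 2 3
f 12 14 11
f 15 12 11
f 11 14 13
f 13 15 11
f 12 18 14
f 16 12 15
f 16 18 12
f 14 18 13
f 17 15 13
f 13 18 17
f 17 16 15
f 18 16 17
f 20 19 23
f 20 23 21
f 21 23 24
f 21 24 22
f 23 19 25
f 23 25 24
f 24 25 26
f 24 26 22
f 25 19 27
f 25 27 26
f 26 27 28
f 26 28 22
f 27 19 29
f 27 29 28
f 28 29 30
f 28 30 22
f 29 19 31
f 29 31 30
f 30 31 32
f 30 32 22
f 31 19 33
f 31 33 32
f 32 33 34
f 32 34 22
f 33 19 35
f 33 35 34
f 34 35 36
f 34 36 22
f 35 19 37
f 35 37 36
f 36 37 38
f 36 38 22
f 37 19 39
f 37 39 38
f 38 39 40
f 38 40 22
f 39 19 41
f 39 41 40
f 40 41 42
f 40 42 22
f 41 19 43
f 41 43 42
f 42 43 44
f 42 44 22
f 43 19 20
f 43 20 44
f 44 20 21
f 44 21 22
f 45 56 50
f 45 50 46
f 45 46 52
f 45 52 55
f 45 55 56
f 46 50 54
f 50 56 49
f 56 55 47
f 55 52 51
f 52 46 53
f 48 54 49
f 48 49 47
f 48 47 51
f 48 51 53
f 48 53 54
f 49 54 50
f 47 49 56
f 51 47 55
f 53 51 52
f 54 53 46
f 58 57 60
f 58 60 59
f 60 57 61
f 60 61 59
f 61 57 62
f 61 62 59
f 62 57 63
f 62 63 59
f 63 57 64
f 63 64 59
f 64 57 65
f 64 65 59
f 65 57 66
f 65 66 59
f 66 57 67
f 66 67 59
f 67 57 68
f 67 68 59
f 68 57 69
f 68 69 59
f 69 57 70
f 69 70 59
f 70 57 71
f 70 71 59
f 71 57 72
f 71 72 59
f 72 57 58
f 72 58 59



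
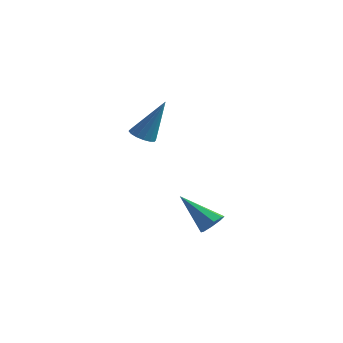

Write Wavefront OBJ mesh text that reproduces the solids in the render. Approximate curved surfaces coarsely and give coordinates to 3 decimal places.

v 0.668 1.544 -1.672
v 1.073 1.575 -1.19
v -0.828 1.456 -0.408
v 0.925 2.01 -1.335
v 0.626 2.173 -1.677
v 0.352 1.967 -2.016
v 0.263 1.514 -2.153
v 0.411 1.078 -2.009
v 0.709 0.916 -1.667
v 0.984 1.121 -1.328
v -2.504 1.261 2.68
v -2.13 0.78 2.65
v -1.716 1.759 4.54
v -1.969 1.018 2.518
v -1.951 1.32 2.43
v -2.081 1.607 2.409
v -2.325 1.801 2.46
v -2.616 1.851 2.57
v -2.878 1.743 2.71
v -3.039 1.505 2.842
v -3.057 1.203 2.93
v -2.927 0.916 2.952
v -2.683 0.722 2.9
v -2.392 0.672 2.79
f 2 1 4
f 2 4 3
f 4 1 5
f 4 5 3
f 5 1 6
f 5 6 3
f 6 1 7
f 6 7 3
f 7 1 8
f 7 8 3
f 8 1 9
f 8 9 3
f 9 1 10
f 9 10 3
f 10 1 2
f 10 2 3
f 12 11 14
f 12 14 13
f 14 11 15
f 14 15 13
f 15 11 16
f 15 16 13
f 16 11 17
f 16 17 13
f 17 11 18
f 17 18 13
f 18 11 19
f 18 19 13
f 19 11 20
f 19 20 13
f 20 11 21
f 20 21 13
f 21 11 22
f 21 22 13
f 22 11 23
f 22 23 13
f 23 11 24
f 23 24 13
f 24 11 12
f 24 12 13



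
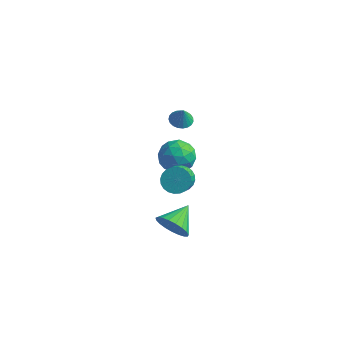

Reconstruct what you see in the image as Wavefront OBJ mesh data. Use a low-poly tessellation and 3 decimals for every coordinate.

v 1.444 -2.497 -2.243
v 2.032 -2.275 -3.021
v 1.636 -1.023 -1.677
v 1.656 -2.171 -3.164
v 1.243 -2.123 -3.148
v 0.865 -2.14 -2.976
v 0.587 -2.218 -2.677
v 0.457 -2.345 -2.303
v 0.498 -2.498 -1.918
v 0.702 -2.651 -1.59
v 1.035 -2.777 -1.374
v 1.438 -2.855 -1.309
v 1.843 -2.87 -1.405
v 2.178 -2.821 -1.646
v 2.386 -2.716 -1.99
v 2.432 -2.573 -2.378
v 2.307 -2.417 -2.743
v 2.114 -2.949 2.714
v 2.539 -3.319 2.189
v 2.891 -4.44 3.26
v 2.466 -4.071 3.786
v 2.744 -3.136 2.312
v 3.095 -4.257 3.384
v 2.853 -2.926 2.497
v 3.204 -4.047 3.568
v 2.849 -2.719 2.715
v 3.2 -3.84 3.786
v 2.734 -2.547 2.932
v 3.085 -3.668 4.004
v 2.524 -2.436 3.117
v 2.875 -3.557 4.188
v 2.252 -2.404 3.24
v 2.603 -3.525 4.312
v 1.959 -2.455 3.283
v 2.31 -3.576 4.355
v 1.689 -2.58 3.24
v 2.041 -3.701 4.311
v 1.485 -2.763 3.116
v 1.836 -3.884 4.188
v 1.376 -2.973 2.932
v 1.727 -4.094 4.003
v 1.38 -3.18 2.714
v 1.731 -4.301 3.785
v 1.495 -3.352 2.496
v 1.846 -4.473 3.568
v 1.705 -3.463 2.312
v 2.056 -4.584 3.383
v 1.977 -3.495 2.188
v 2.328 -4.616 3.26
v 2.27 -3.444 2.145
v 2.621 -4.565 3.217
v 0.055 1.248 2.961
v 0.43 0.739 2.809
v 0.265 1.112 3.939
v 0.606 0.943 2.8
v 0.688 1.2 2.819
v 0.66 1.466 2.862
v 0.527 1.694 2.922
v 0.313 1.844 2.989
v 0.055 1.892 3.051
v -0.204 1.829 3.097
v -0.418 1.665 3.12
v -0.55 1.429 3.115
v -0.577 1.162 3.084
v -0.495 0.91 3.031
v -0.318 0.716 2.966
v -0.076 0.615 2.9
v 0.188 0.623 2.845
v -0.634 3.746 -2.984
v -0.075 2.827 -2.692
v -2.065 3.173 -2.048
v -1.506 2.254 -1.756
v -1.202 3.246 -1.347
v -0.317 3.6 -1.926
v -1.823 2.4 -2.814
v -0.938 2.754 -3.393
v -0.81 1.996 -2.586
v -0.426 2.518 -1.68
v -1.714 3.482 -3.06
v -1.33 4.004 -2.154
v -0.229 3.337 -2.92
v -1.911 2.663 -1.82
v -1.732 3.246 -1.58
v -1.404 2.706 -1.408
v -0.371 3.791 -2.47
v -0.043 3.251 -2.298
v -0.705 3.497 -1.508
v -2.097 2.749 -2.442
v -1.769 2.209 -2.27
v -0.736 3.294 -3.332
v -0.408 2.754 -3.16
v -1.435 2.503 -3.232
v -0.332 2.308 -2.686
v -1.173 1.971 -2.136
v -1.359 2.057 -2.758
v -0.839 2.265 -3.098
v -0.106 2.615 -2.153
v -0.948 2.279 -1.603
v -0.769 2.861 -1.363
v -0.249 3.069 -1.703
v -0.538 2.126 -2.091
v -1.192 3.721 -3.137
v -2.034 3.385 -2.587
v -1.891 2.931 -3.037
v -1.371 3.139 -3.377
v -0.967 4.029 -2.604
v -1.808 3.692 -2.054
v -1.301 3.735 -1.642
v -0.781 3.943 -1.982
v -1.602 3.874 -2.649
f 2 1 4
f 2 4 3
f 4 1 5
f 4 5 3
f 5 1 6
f 5 6 3
f 6 1 7
f 6 7 3
f 7 1 8
f 7 8 3
f 8 1 9
f 8 9 3
f 9 1 10
f 9 10 3
f 10 1 11
f 10 11 3
f 11 1 12
f 11 12 3
f 12 1 13
f 12 13 3
f 13 1 14
f 13 14 3
f 14 1 15
f 14 15 3
f 15 1 16
f 15 16 3
f 16 1 17
f 16 17 3
f 17 1 2
f 17 2 3
f 19 18 22
f 19 22 20
f 20 22 23
f 20 23 21
f 22 18 24
f 22 24 23
f 23 24 25
f 23 25 21
f 24 18 26
f 24 26 25
f 25 26 27
f 25 27 21
f 26 18 28
f 26 28 27
f 27 28 29
f 27 29 21
f 28 18 30
f 28 30 29
f 29 30 31
f 29 31 21
f 30 18 32
f 30 32 31
f 31 32 33
f 31 33 21
f 32 18 34
f 32 34 33
f 33 34 35
f 33 35 21
f 34 18 36
f 34 36 35
f 35 36 37
f 35 37 21
f 36 18 38
f 36 38 37
f 37 38 39
f 37 39 21
f 38 18 40
f 38 40 39
f 39 40 41
f 39 41 21
f 40 18 42
f 40 42 41
f 41 42 43
f 41 43 21
f 42 18 44
f 42 44 43
f 43 44 45
f 43 45 21
f 44 18 46
f 44 46 45
f 45 46 47
f 45 47 21
f 46 18 48
f 46 48 47
f 47 48 49
f 47 49 21
f 48 18 50
f 48 50 49
f 49 50 51
f 49 51 21
f 50 18 19
f 50 19 51
f 51 19 20
f 51 20 21
f 53 52 55
f 53 55 54
f 55 52 56
f 55 56 54
f 56 52 57
f 56 57 54
f 57 52 58
f 57 58 54
f 58 52 59
f 58 59 54
f 59 52 60
f 59 60 54
f 60 52 61
f 60 61 54
f 61 52 62
f 61 62 54
f 62 52 63
f 62 63 54
f 63 52 64
f 63 64 54
f 64 52 65
f 64 65 54
f 65 52 66
f 65 66 54
f 66 52 67
f 66 67 54
f 67 52 68
f 67 68 54
f 68 52 53
f 68 53 54
f 69 106 85
f 106 80 109
f 85 109 74
f 106 109 85
f 69 85 81
f 85 74 86
f 81 86 70
f 85 86 81
f 69 81 90
f 81 70 91
f 90 91 76
f 81 91 90
f 69 90 102
f 90 76 105
f 102 105 79
f 90 105 102
f 69 102 106
f 102 79 110
f 106 110 80
f 102 110 106
f 70 86 97
f 86 74 100
f 97 100 78
f 86 100 97
f 74 109 87
f 109 80 108
f 87 108 73
f 109 108 87
f 80 110 107
f 110 79 103
f 107 103 71
f 110 103 107
f 79 105 104
f 105 76 92
f 104 92 75
f 105 92 104
f 76 91 96
f 91 70 93
f 96 93 77
f 91 93 96
f 72 98 84
f 98 78 99
f 84 99 73
f 98 99 84
f 72 84 82
f 84 73 83
f 82 83 71
f 84 83 82
f 72 82 89
f 82 71 88
f 89 88 75
f 82 88 89
f 72 89 94
f 89 75 95
f 94 95 77
f 89 95 94
f 72 94 98
f 94 77 101
f 98 101 78
f 94 101 98
f 73 99 87
f 99 78 100
f 87 100 74
f 99 100 87
f 71 83 107
f 83 73 108
f 107 108 80
f 83 108 107
f 75 88 104
f 88 71 103
f 104 103 79
f 88 103 104
f 77 95 96
f 95 75 92
f 96 92 76
f 95 92 96
f 78 101 97
f 101 77 93
f 97 93 70
f 101 93 97



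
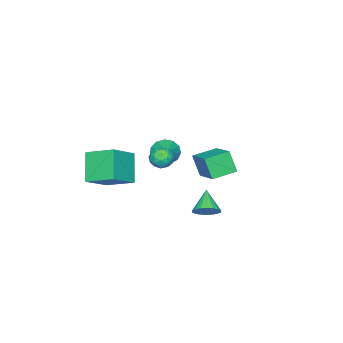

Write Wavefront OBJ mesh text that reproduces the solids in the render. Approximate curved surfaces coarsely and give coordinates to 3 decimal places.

v 1.884 2.938 -4.516
v 2.436 2.349 -4.372
v 0.916 2.282 -3.484
v 2.525 2.605 -4.127
v 2.486 2.927 -3.959
v 2.328 3.251 -3.902
v 2.082 3.513 -3.966
v 1.797 3.661 -4.14
v 1.529 3.665 -4.387
v 1.332 3.526 -4.661
v 1.244 3.27 -4.906
v 1.282 2.949 -5.073
v 1.44 2.625 -5.131
v 1.686 2.363 -5.067
v 1.971 2.215 -4.893
v 2.239 2.21 -4.646
v 3.359 -4.192 -1.398
v 3.102 -2.425 -0.719
v 1.634 -4.022 -2.493
v 1.377 -2.255 -1.815
v 4.443 -3.425 -2.985
v 4.186 -1.658 -2.307
v 2.718 -3.255 -4.081
v 2.461 -1.488 -3.402
v -1.331 -1.991 -2.898
v -0.708 -2.63 -3.019
v -0.289 -1.129 -2.082
v -0.664 -2.311 -3.411
v -0.832 -1.891 -3.641
v -1.158 -1.503 -3.635
v -1.539 -1.27 -3.395
v -1.854 -1.265 -2.997
v -2.003 -1.491 -2.569
v -1.939 -1.876 -2.245
v -1.681 -2.297 -2.128
v -1.313 -2.621 -2.256
v -0.95 -2.745 -2.588
v 0.784 0.076 -1.779
v 1.432 -0.048 -2.171
v 0.848 -1.072 -1.309
v 1.496 -1.196 -1.701
v 1.492 -0.7 -1.116
v 1.452 0.009 -1.406
v 0.828 -1.129 -2.074
v 0.788 -0.42 -2.364
v 1.459 -0.793 -2.354
v 1.869 -0.528 -1.762
v 0.411 -0.592 -1.718
v 0.821 -0.327 -1.126
v 1.102 0.115 -2.016
v 1.178 -1.235 -1.464
v 1.175 -0.943 -1.12
v 1.556 -1.016 -1.35
v 1.114 0.149 -1.566
v 1.495 0.075 -1.797
v 1.53 -0.308 -1.177
v 0.785 -1.195 -1.683
v 1.166 -1.269 -1.914
v 0.724 -0.104 -2.13
v 1.105 -0.177 -2.36
v 0.75 -0.812 -2.303
v 1.499 -0.396 -2.354
v 1.537 -1.071 -2.078
v 1.144 -1.032 -2.297
v 1.121 -0.615 -2.468
v 1.74 -0.241 -2.006
v 1.778 -0.915 -1.73
v 1.775 -0.624 -1.386
v 1.752 -0.207 -1.556
v 1.756 -0.678 -2.113
v 0.502 -0.205 -1.75
v 0.54 -0.879 -1.474
v 0.528 -0.913 -1.924
v 0.505 -0.496 -2.094
v 0.743 -0.049 -1.402
v 0.781 -0.724 -1.126
v 1.159 -0.505 -1.012
v 1.136 -0.088 -1.183
v 0.524 -0.442 -1.367
v 2.491 2.893 -1.334
v 2.387 2.311 -0.022
v 1.247 3.657 -1.094
v 1.143 3.075 0.218
v 3.537 4.365 -0.598
v 3.433 3.783 0.714
v 2.293 5.129 -0.358
v 2.189 4.547 0.954
f 2 1 4
f 2 4 3
f 4 1 5
f 4 5 3
f 5 1 6
f 5 6 3
f 6 1 7
f 6 7 3
f 7 1 8
f 7 8 3
f 8 1 9
f 8 9 3
f 9 1 10
f 9 10 3
f 10 1 11
f 10 11 3
f 11 1 12
f 11 12 3
f 12 1 13
f 12 13 3
f 13 1 14
f 13 14 3
f 14 1 15
f 14 15 3
f 15 1 16
f 15 16 3
f 16 1 2
f 16 2 3
f 18 20 17
f 21 18 17
f 17 20 19
f 19 21 17
f 18 24 20
f 22 18 21
f 22 24 18
f 20 24 19
f 23 21 19
f 19 24 23
f 23 22 21
f 24 22 23
f 26 25 28
f 26 28 27
f 28 25 29
f 28 29 27
f 29 25 30
f 29 30 27
f 30 25 31
f 30 31 27
f 31 25 32
f 31 32 27
f 32 25 33
f 32 33 27
f 33 25 34
f 33 34 27
f 34 25 35
f 34 35 27
f 35 25 36
f 35 36 27
f 36 25 37
f 36 37 27
f 37 25 26
f 37 26 27
f 38 75 54
f 75 49 78
f 54 78 43
f 75 78 54
f 38 54 50
f 54 43 55
f 50 55 39
f 54 55 50
f 38 50 59
f 50 39 60
f 59 60 45
f 50 60 59
f 38 59 71
f 59 45 74
f 71 74 48
f 59 74 71
f 38 71 75
f 71 48 79
f 75 79 49
f 71 79 75
f 39 55 66
f 55 43 69
f 66 69 47
f 55 69 66
f 43 78 56
f 78 49 77
f 56 77 42
f 78 77 56
f 49 79 76
f 79 48 72
f 76 72 40
f 79 72 76
f 48 74 73
f 74 45 61
f 73 61 44
f 74 61 73
f 45 60 65
f 60 39 62
f 65 62 46
f 60 62 65
f 41 67 53
f 67 47 68
f 53 68 42
f 67 68 53
f 41 53 51
f 53 42 52
f 51 52 40
f 53 52 51
f 41 51 58
f 51 40 57
f 58 57 44
f 51 57 58
f 41 58 63
f 58 44 64
f 63 64 46
f 58 64 63
f 41 63 67
f 63 46 70
f 67 70 47
f 63 70 67
f 42 68 56
f 68 47 69
f 56 69 43
f 68 69 56
f 40 52 76
f 52 42 77
f 76 77 49
f 52 77 76
f 44 57 73
f 57 40 72
f 73 72 48
f 57 72 73
f 46 64 65
f 64 44 61
f 65 61 45
f 64 61 65
f 47 70 66
f 70 46 62
f 66 62 39
f 70 62 66
f 81 83 80
f 84 81 80
f 80 83 82
f 82 84 80
f 81 87 83
f 85 81 84
f 85 87 81
f 83 87 82
f 86 84 82
f 82 87 86
f 86 85 84
f 87 85 86



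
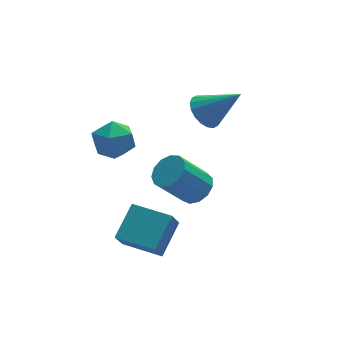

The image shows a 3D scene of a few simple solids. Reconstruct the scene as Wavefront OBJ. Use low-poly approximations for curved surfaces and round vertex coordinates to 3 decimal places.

v -4.586 -1.695 -2.121
v -4.993 -2.073 -1.218
v -3.602 -0.741 -1.277
v -4.009 -1.119 -0.374
v -3.431 -2.901 -2.106
v -3.838 -3.279 -1.203
v -2.447 -1.947 -1.262
v -2.854 -2.325 -0.359
v -0.082 1.859 1.496
v 0.514 2.367 1.219
v 1.122 1.161 2.804
v 0.348 2.569 1.479
v 0.097 2.631 1.743
v -0.19 2.54 1.958
v -0.455 2.314 2.081
v -0.646 1.998 2.088
v -0.725 1.654 1.978
v -0.677 1.351 1.772
v -0.511 1.149 1.512
v -0.26 1.087 1.248
v 0.026 1.178 1.033
v 0.291 1.404 0.91
v 0.483 1.72 0.903
v 0.562 2.064 1.013
v -3.8 3.046 0.708
v -3.353 2.683 -0.083
v -4.047 1.577 1.243
v -3.6 1.214 0.452
v -3.083 1.698 1.126
v -2.931 2.606 0.796
v -4.469 1.654 0.364
v -4.317 2.562 0.034
v -3.767 1.823 -0.295
v -2.911 1.85 0.176
v -4.489 2.41 0.984
v -3.633 2.437 1.455
v -1.725 -1.803 0.518
v -1.131 -1.891 1.001
v -2.221 -1.885 2.344
v -2.815 -1.797 1.862
v -1.188 -1.463 0.953
v -2.278 -1.457 2.296
v -1.415 -1.144 0.767
v -2.505 -1.138 2.11
v -1.74 -1.033 0.503
v -2.83 -1.027 1.846
v -2.061 -1.167 0.243
v -3.151 -1.161 1.586
v -2.275 -1.503 0.071
v -3.365 -1.497 1.414
v -2.314 -1.934 0.041
v -3.405 -1.928 1.384
v -2.166 -2.324 0.162
v -3.257 -2.318 1.505
v -1.879 -2.548 0.397
v -2.969 -2.542 1.74
v -1.542 -2.535 0.67
v -2.632 -2.529 2.013
v -1.263 -2.291 0.895
v -2.354 -2.285 2.239
f 2 4 1
f 5 2 1
f 1 4 3
f 3 5 1
f 2 8 4
f 6 2 5
f 6 8 2
f 4 8 3
f 7 5 3
f 3 8 7
f 7 6 5
f 8 6 7
f 10 9 12
f 10 12 11
f 12 9 13
f 12 13 11
f 13 9 14
f 13 14 11
f 14 9 15
f 14 15 11
f 15 9 16
f 15 16 11
f 16 9 17
f 16 17 11
f 17 9 18
f 17 18 11
f 18 9 19
f 18 19 11
f 19 9 20
f 19 20 11
f 20 9 21
f 20 21 11
f 21 9 22
f 21 22 11
f 22 9 23
f 22 23 11
f 23 9 24
f 23 24 11
f 24 9 10
f 24 10 11
f 25 36 30
f 25 30 26
f 25 26 32
f 25 32 35
f 25 35 36
f 26 30 34
f 30 36 29
f 36 35 27
f 35 32 31
f 32 26 33
f 28 34 29
f 28 29 27
f 28 27 31
f 28 31 33
f 28 33 34
f 29 34 30
f 27 29 36
f 31 27 35
f 33 31 32
f 34 33 26
f 38 37 41
f 38 41 39
f 39 41 42
f 39 42 40
f 41 37 43
f 41 43 42
f 42 43 44
f 42 44 40
f 43 37 45
f 43 45 44
f 44 45 46
f 44 46 40
f 45 37 47
f 45 47 46
f 46 47 48
f 46 48 40
f 47 37 49
f 47 49 48
f 48 49 50
f 48 50 40
f 49 37 51
f 49 51 50
f 50 51 52
f 50 52 40
f 51 37 53
f 51 53 52
f 52 53 54
f 52 54 40
f 53 37 55
f 53 55 54
f 54 55 56
f 54 56 40
f 55 37 57
f 55 57 56
f 56 57 58
f 56 58 40
f 57 37 59
f 57 59 58
f 58 59 60
f 58 60 40
f 59 37 38
f 59 38 60
f 60 38 39
f 60 39 40



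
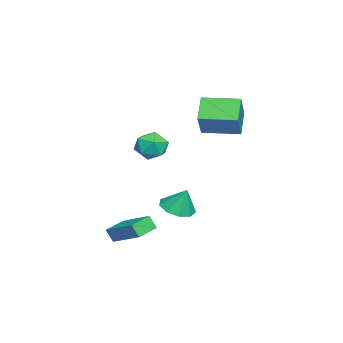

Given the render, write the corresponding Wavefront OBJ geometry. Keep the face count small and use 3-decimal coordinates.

v 2.507 -0.24 -2.885
v 2.413 -0.625 -2.156
v 3.61 1.308 -1.923
v 3.516 0.922 -1.194
v 3.584 -0.882 -3.086
v 3.49 -1.268 -2.357
v 4.687 0.665 -2.124
v 4.593 0.28 -1.395
v -0.004 1.63 -2.039
v 0.928 1.889 -2.292
v 0.204 2.17 -0.721
v 0.496 2.4 -2.434
v -0.17 2.551 -2.391
v -0.758 2.27 -2.183
v -0.993 1.69 -1.908
v -0.765 1.081 -1.694
v -0.181 0.729 -1.642
v 0.486 0.799 -1.775
v 0.924 1.257 -2.032
v -2.912 2.492 3.639
v -1.752 2.505 5.029
v -2.963 4.531 3.662
v -1.804 4.545 5.052
v -1.676 2.535 2.608
v -0.517 2.549 3.998
v -1.728 4.575 2.631
v -0.568 4.588 4.021
v -3.683 0.052 1.251
v -2.849 0.634 1.331
v -2.751 -1.214 0.749
v -1.917 -0.632 0.829
v -2.419 -0.923 1.668
v -2.995 -0.141 1.978
v -2.605 -0.439 0.102
v -3.181 0.343 0.412
v -2.183 0.33 0.621
v -2.068 0.031 1.589
v -3.532 -0.611 0.491
v -3.417 -0.91 1.459
f 2 4 1
f 5 2 1
f 1 4 3
f 3 5 1
f 2 8 4
f 6 2 5
f 6 8 2
f 4 8 3
f 7 5 3
f 3 8 7
f 7 6 5
f 8 6 7
f 10 9 12
f 10 12 11
f 12 9 13
f 12 13 11
f 13 9 14
f 13 14 11
f 14 9 15
f 14 15 11
f 15 9 16
f 15 16 11
f 16 9 17
f 16 17 11
f 17 9 18
f 17 18 11
f 18 9 19
f 18 19 11
f 19 9 10
f 19 10 11
f 21 23 20
f 24 21 20
f 20 23 22
f 22 24 20
f 21 27 23
f 25 21 24
f 25 27 21
f 23 27 22
f 26 24 22
f 22 27 26
f 26 25 24
f 27 25 26
f 28 39 33
f 28 33 29
f 28 29 35
f 28 35 38
f 28 38 39
f 29 33 37
f 33 39 32
f 39 38 30
f 38 35 34
f 35 29 36
f 31 37 32
f 31 32 30
f 31 30 34
f 31 34 36
f 31 36 37
f 32 37 33
f 30 32 39
f 34 30 38
f 36 34 35
f 37 36 29



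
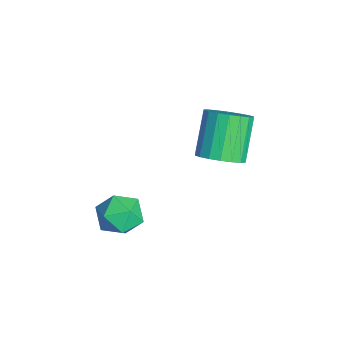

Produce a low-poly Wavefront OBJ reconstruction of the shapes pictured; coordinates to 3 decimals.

v -1.312 -0.216 -2.373
v -0.847 -0.612 -3.28
v -2.913 -0.568 -3.04
v -2.448 -0.964 -3.947
v -2.349 -1.504 -3.002
v -1.36 -1.287 -2.589
v -2.4 0.107 -3.731
v -1.411 0.324 -3.318
v -1.519 -0.412 -4.119
v -1.488 -1.408 -3.668
v -2.272 0.228 -2.652
v -2.241 -0.768 -2.201
v -2.954 3.701 -1.161
v -2.242 4.408 -0.82
v -3.594 4.986 0.803
v -4.306 4.279 0.461
v -2.5 4.658 -1.125
v -3.853 5.237 0.498
v -2.849 4.719 -1.437
v -4.201 5.297 0.186
v -3.218 4.578 -1.694
v -4.571 5.156 -0.072
v -3.535 4.263 -1.846
v -4.888 4.842 -0.224
v -3.737 3.837 -1.863
v -5.089 4.416 -0.24
v -3.783 3.384 -1.74
v -5.136 3.962 -0.117
v -3.666 2.994 -1.503
v -5.018 3.572 0.12
v -3.407 2.743 -1.198
v -4.76 3.322 0.425
v -3.059 2.683 -0.886
v -4.411 3.261 0.737
v -2.689 2.824 -0.628
v -4.042 3.402 0.994
v -2.372 3.138 -0.476
v -3.725 3.717 1.146
v -2.171 3.564 -0.46
v -3.523 4.143 1.163
v -2.124 4.018 -0.583
v -3.477 4.596 1.04
f 1 12 6
f 1 6 2
f 1 2 8
f 1 8 11
f 1 11 12
f 2 6 10
f 6 12 5
f 12 11 3
f 11 8 7
f 8 2 9
f 4 10 5
f 4 5 3
f 4 3 7
f 4 7 9
f 4 9 10
f 5 10 6
f 3 5 12
f 7 3 11
f 9 7 8
f 10 9 2
f 14 13 17
f 14 17 15
f 15 17 18
f 15 18 16
f 17 13 19
f 17 19 18
f 18 19 20
f 18 20 16
f 19 13 21
f 19 21 20
f 20 21 22
f 20 22 16
f 21 13 23
f 21 23 22
f 22 23 24
f 22 24 16
f 23 13 25
f 23 25 24
f 24 25 26
f 24 26 16
f 25 13 27
f 25 27 26
f 26 27 28
f 26 28 16
f 27 13 29
f 27 29 28
f 28 29 30
f 28 30 16
f 29 13 31
f 29 31 30
f 30 31 32
f 30 32 16
f 31 13 33
f 31 33 32
f 32 33 34
f 32 34 16
f 33 13 35
f 33 35 34
f 34 35 36
f 34 36 16
f 35 13 37
f 35 37 36
f 36 37 38
f 36 38 16
f 37 13 39
f 37 39 38
f 38 39 40
f 38 40 16
f 39 13 41
f 39 41 40
f 40 41 42
f 40 42 16
f 41 13 14
f 41 14 42
f 42 14 15
f 42 15 16

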